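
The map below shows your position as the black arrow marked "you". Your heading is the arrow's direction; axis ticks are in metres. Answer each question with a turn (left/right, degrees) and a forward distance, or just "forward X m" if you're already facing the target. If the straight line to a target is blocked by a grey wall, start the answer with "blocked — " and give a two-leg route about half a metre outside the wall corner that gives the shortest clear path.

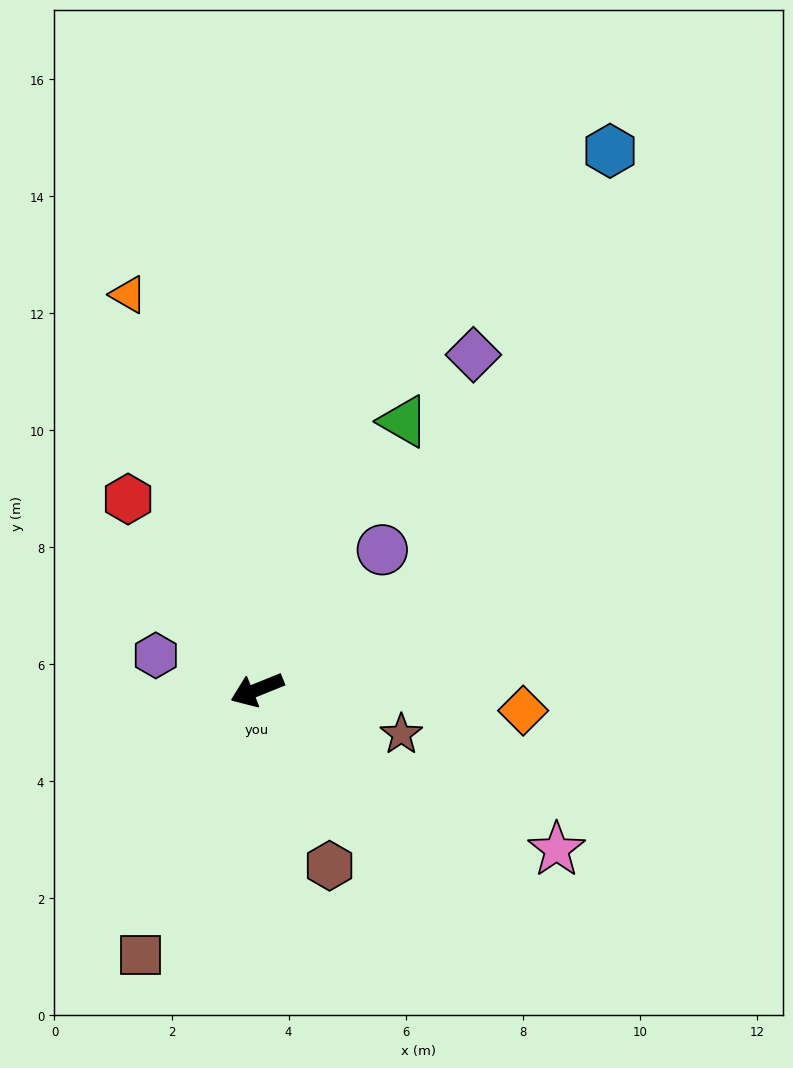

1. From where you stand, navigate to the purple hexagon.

turn right 41°, forward 1.8 m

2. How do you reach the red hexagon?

turn right 78°, forward 3.9 m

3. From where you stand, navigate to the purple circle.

turn right 154°, forward 3.2 m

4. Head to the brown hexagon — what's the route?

turn left 90°, forward 3.3 m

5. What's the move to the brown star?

turn left 141°, forward 2.6 m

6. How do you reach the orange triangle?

turn right 94°, forward 7.1 m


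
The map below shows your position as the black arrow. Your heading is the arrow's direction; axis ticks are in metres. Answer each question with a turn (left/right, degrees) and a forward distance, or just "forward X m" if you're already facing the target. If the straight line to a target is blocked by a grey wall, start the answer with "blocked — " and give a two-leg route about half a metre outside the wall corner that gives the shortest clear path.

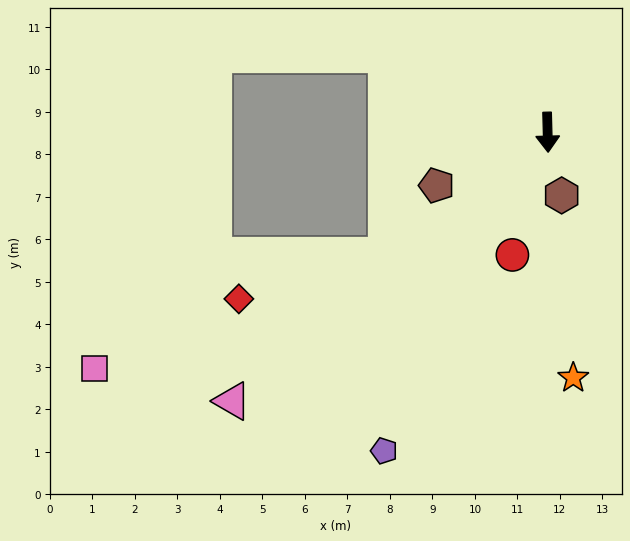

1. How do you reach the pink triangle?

turn right 51°, forward 9.7 m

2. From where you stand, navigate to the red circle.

turn right 18°, forward 3.0 m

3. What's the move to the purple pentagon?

turn right 29°, forward 8.4 m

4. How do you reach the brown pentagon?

turn right 66°, forward 2.9 m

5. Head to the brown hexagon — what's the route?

turn left 11°, forward 1.5 m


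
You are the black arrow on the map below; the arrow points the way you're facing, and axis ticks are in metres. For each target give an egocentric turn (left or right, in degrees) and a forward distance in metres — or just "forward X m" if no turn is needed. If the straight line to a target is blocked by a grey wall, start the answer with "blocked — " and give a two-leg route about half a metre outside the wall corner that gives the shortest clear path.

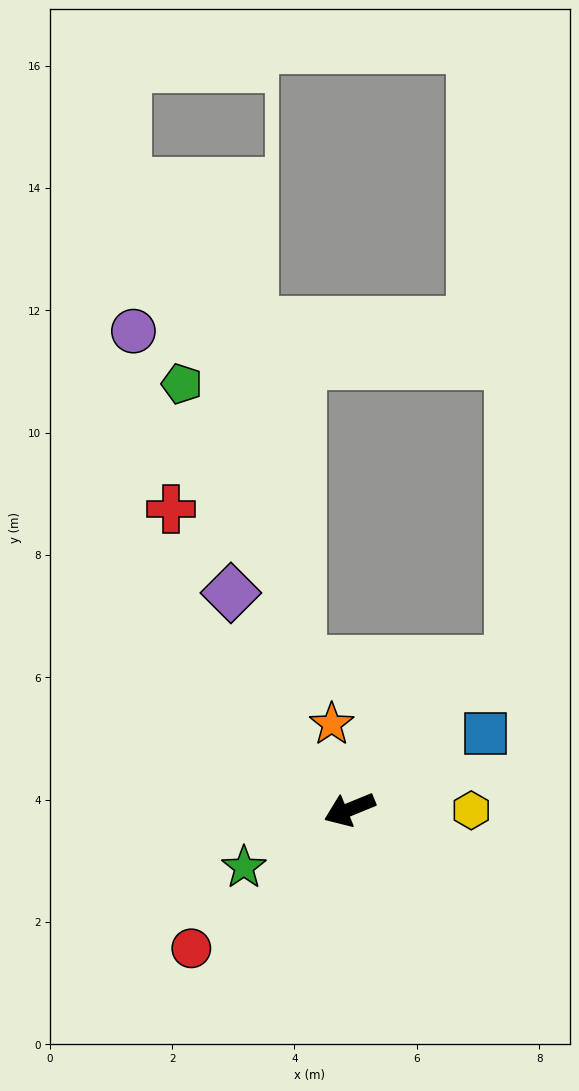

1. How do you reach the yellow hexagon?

turn left 157°, forward 2.0 m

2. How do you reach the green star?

turn left 6°, forward 2.0 m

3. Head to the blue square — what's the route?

turn right 173°, forward 2.5 m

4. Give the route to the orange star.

turn right 100°, forward 1.4 m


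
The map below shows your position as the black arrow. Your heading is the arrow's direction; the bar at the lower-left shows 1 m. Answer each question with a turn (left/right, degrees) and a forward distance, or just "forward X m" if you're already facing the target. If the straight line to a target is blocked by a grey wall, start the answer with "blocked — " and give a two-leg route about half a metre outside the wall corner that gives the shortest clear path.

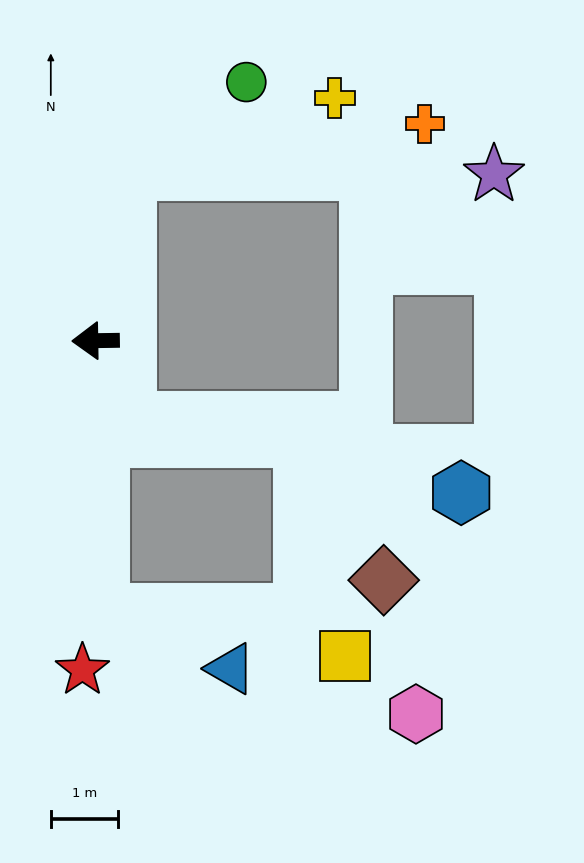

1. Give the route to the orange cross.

blocked — turn right 102°, forward 2.6 m, then turn right 70°, forward 4.5 m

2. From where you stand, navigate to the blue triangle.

blocked — turn left 90°, forward 4.0 m, then turn left 66°, forward 2.1 m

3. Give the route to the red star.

turn left 87°, forward 4.9 m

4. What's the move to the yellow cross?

blocked — turn right 102°, forward 2.6 m, then turn right 59°, forward 3.3 m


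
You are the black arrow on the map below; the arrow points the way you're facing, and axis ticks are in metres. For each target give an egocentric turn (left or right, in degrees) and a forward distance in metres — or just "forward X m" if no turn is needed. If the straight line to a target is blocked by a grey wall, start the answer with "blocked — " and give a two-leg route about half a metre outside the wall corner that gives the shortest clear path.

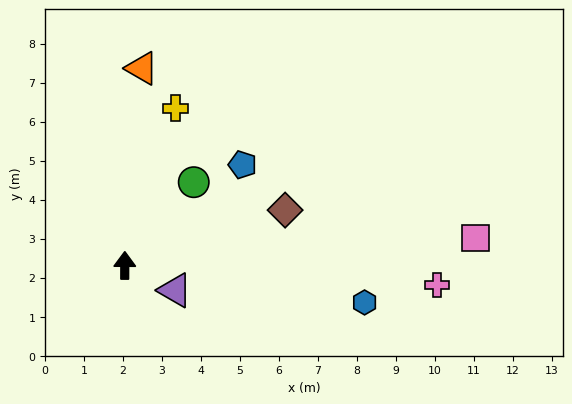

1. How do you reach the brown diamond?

turn right 71°, forward 4.3 m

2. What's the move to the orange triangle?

turn right 5°, forward 5.1 m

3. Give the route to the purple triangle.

turn right 116°, forward 1.4 m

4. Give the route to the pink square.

turn right 85°, forward 9.0 m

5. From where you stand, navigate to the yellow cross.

turn right 18°, forward 4.2 m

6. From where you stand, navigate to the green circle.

turn right 39°, forward 2.8 m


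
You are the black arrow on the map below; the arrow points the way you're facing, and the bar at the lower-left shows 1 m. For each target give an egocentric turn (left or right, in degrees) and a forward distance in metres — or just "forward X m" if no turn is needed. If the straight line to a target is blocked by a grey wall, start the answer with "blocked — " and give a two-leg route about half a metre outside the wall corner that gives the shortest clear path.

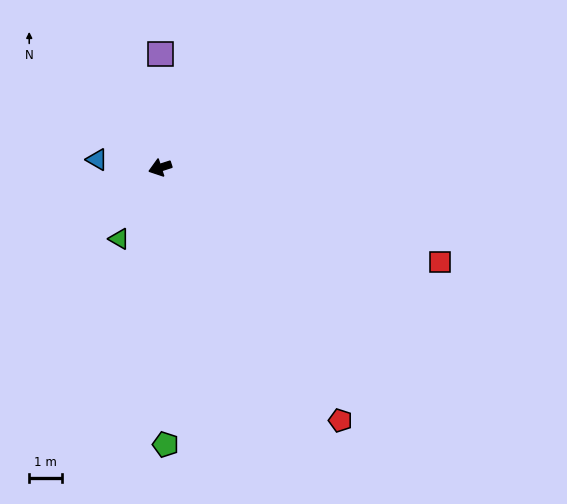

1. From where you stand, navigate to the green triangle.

turn left 42°, forward 2.5 m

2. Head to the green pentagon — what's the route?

turn left 73°, forward 8.4 m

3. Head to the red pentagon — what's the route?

turn left 108°, forward 9.4 m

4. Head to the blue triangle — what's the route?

turn right 25°, forward 1.9 m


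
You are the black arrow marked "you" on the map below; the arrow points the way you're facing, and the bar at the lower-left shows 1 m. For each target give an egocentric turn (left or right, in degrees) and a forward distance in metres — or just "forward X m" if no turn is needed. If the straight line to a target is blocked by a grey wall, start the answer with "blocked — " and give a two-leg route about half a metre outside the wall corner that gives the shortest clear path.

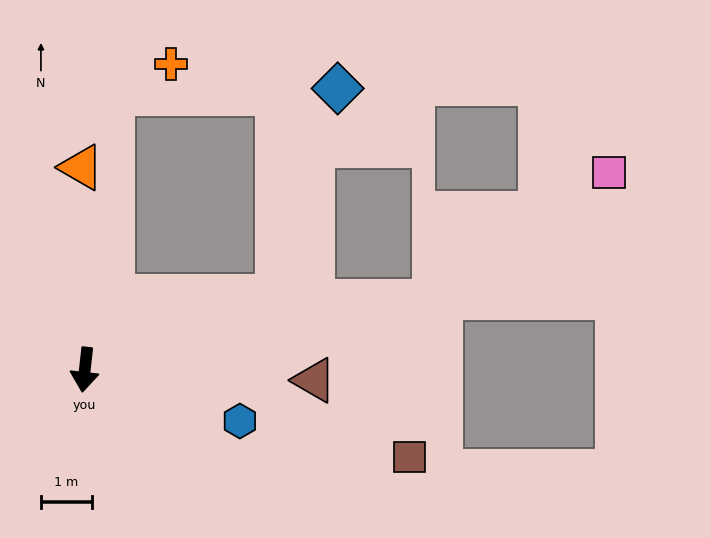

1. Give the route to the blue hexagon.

turn left 78°, forward 3.2 m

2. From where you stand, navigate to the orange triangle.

turn right 173°, forward 3.9 m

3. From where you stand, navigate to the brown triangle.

turn left 94°, forward 4.5 m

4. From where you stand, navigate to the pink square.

blocked — turn left 108°, forward 6.9 m, then turn left 25°, forward 4.2 m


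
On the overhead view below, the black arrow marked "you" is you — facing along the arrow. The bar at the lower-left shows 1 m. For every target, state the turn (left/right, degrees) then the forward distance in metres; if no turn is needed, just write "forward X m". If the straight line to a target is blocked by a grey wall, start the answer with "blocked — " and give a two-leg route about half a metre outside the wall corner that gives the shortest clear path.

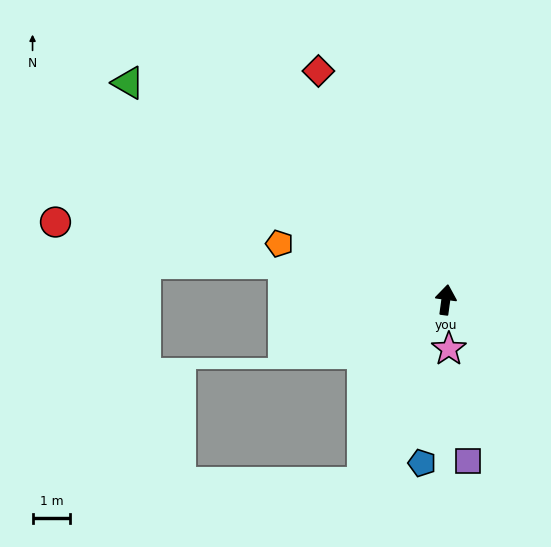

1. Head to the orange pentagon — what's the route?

turn left 79°, forward 4.6 m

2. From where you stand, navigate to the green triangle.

turn left 63°, forward 10.2 m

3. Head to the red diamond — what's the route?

turn left 37°, forward 6.9 m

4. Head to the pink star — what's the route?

turn right 169°, forward 1.3 m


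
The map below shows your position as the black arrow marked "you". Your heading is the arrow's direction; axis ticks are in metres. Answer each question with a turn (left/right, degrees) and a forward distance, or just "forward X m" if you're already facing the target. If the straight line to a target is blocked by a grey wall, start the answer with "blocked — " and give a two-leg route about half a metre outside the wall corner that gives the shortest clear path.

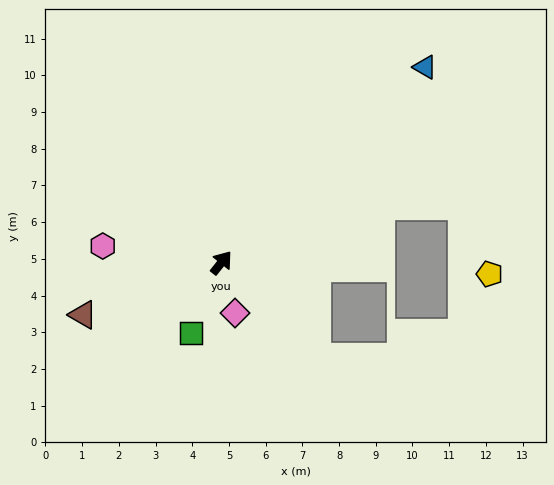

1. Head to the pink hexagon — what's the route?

turn left 121°, forward 3.3 m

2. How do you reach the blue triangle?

turn right 8°, forward 7.7 m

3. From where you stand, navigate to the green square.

turn right 165°, forward 2.1 m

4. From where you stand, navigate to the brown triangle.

turn left 149°, forward 4.0 m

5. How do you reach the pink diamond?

turn right 126°, forward 1.4 m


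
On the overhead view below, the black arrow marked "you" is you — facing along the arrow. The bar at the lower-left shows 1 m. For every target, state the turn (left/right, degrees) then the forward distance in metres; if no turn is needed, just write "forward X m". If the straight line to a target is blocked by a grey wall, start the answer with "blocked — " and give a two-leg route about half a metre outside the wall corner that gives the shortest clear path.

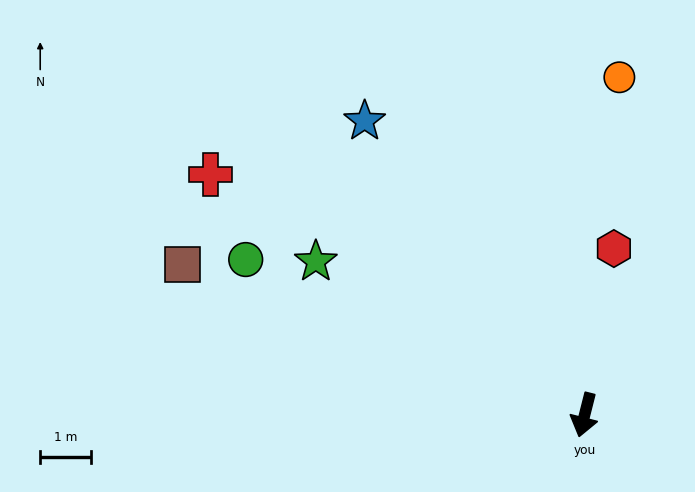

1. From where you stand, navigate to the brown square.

turn right 96°, forward 8.5 m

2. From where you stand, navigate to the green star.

turn right 106°, forward 6.1 m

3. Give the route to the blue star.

turn right 129°, forward 7.2 m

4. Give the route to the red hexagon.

turn right 176°, forward 3.3 m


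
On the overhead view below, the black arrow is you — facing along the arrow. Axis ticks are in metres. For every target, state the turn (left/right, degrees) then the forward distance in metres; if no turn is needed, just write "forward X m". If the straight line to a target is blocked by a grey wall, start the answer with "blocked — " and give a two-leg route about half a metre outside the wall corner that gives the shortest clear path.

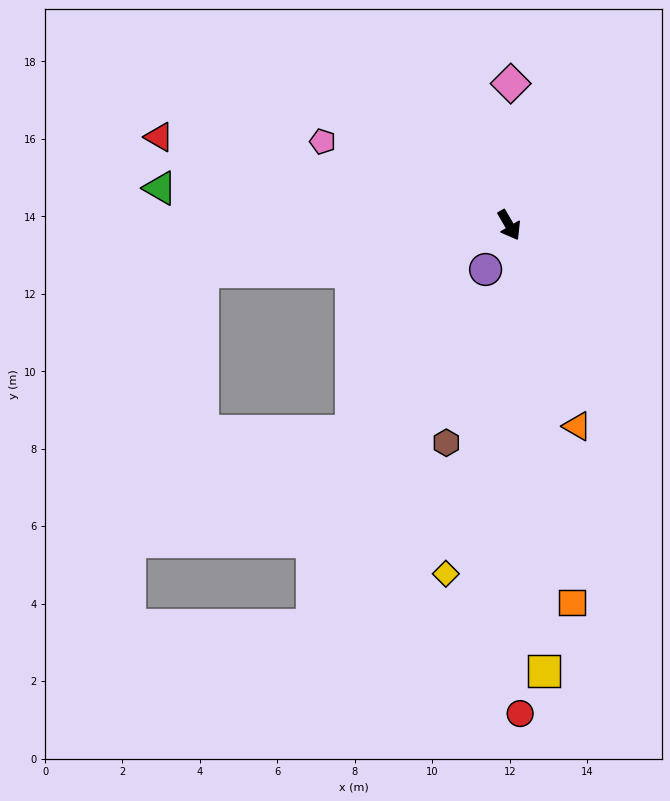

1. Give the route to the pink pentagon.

turn right 144°, forward 5.3 m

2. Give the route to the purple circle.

turn right 58°, forward 1.3 m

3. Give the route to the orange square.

turn right 21°, forward 9.9 m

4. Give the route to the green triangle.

turn right 126°, forward 9.1 m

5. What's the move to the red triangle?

turn right 134°, forward 9.3 m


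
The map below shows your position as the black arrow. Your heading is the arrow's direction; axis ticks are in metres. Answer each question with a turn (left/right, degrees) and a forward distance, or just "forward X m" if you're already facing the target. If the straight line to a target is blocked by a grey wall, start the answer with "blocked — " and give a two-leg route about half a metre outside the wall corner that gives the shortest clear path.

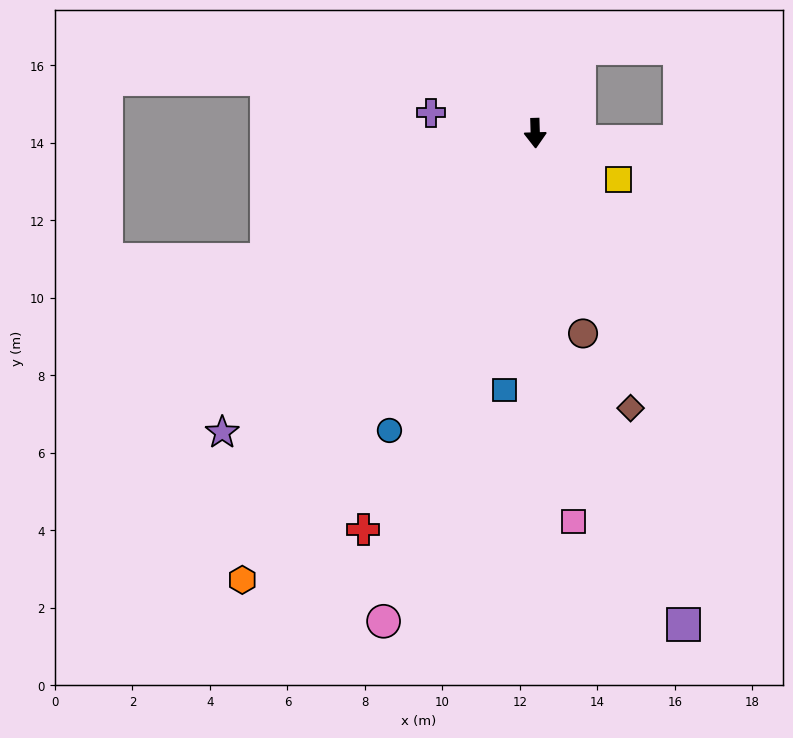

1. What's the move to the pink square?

turn left 4°, forward 10.1 m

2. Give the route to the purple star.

turn right 48°, forward 11.2 m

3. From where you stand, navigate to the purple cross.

turn right 103°, forward 2.7 m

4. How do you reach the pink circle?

turn right 19°, forward 13.2 m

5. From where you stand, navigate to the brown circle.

turn left 12°, forward 5.3 m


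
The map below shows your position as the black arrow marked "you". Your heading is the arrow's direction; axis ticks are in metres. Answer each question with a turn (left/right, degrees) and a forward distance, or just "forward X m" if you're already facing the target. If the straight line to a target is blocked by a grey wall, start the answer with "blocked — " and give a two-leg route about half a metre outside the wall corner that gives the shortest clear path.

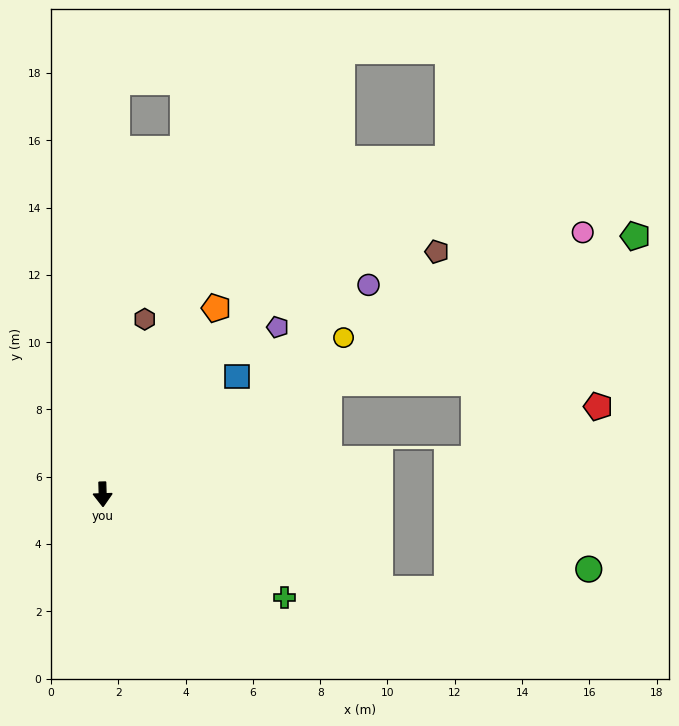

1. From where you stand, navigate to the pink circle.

turn left 117°, forward 16.2 m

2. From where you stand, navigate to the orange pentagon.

turn left 147°, forward 6.5 m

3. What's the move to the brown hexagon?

turn left 165°, forward 5.4 m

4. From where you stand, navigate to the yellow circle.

turn left 121°, forward 8.5 m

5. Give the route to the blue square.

turn left 130°, forward 5.3 m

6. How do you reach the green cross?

turn left 59°, forward 6.2 m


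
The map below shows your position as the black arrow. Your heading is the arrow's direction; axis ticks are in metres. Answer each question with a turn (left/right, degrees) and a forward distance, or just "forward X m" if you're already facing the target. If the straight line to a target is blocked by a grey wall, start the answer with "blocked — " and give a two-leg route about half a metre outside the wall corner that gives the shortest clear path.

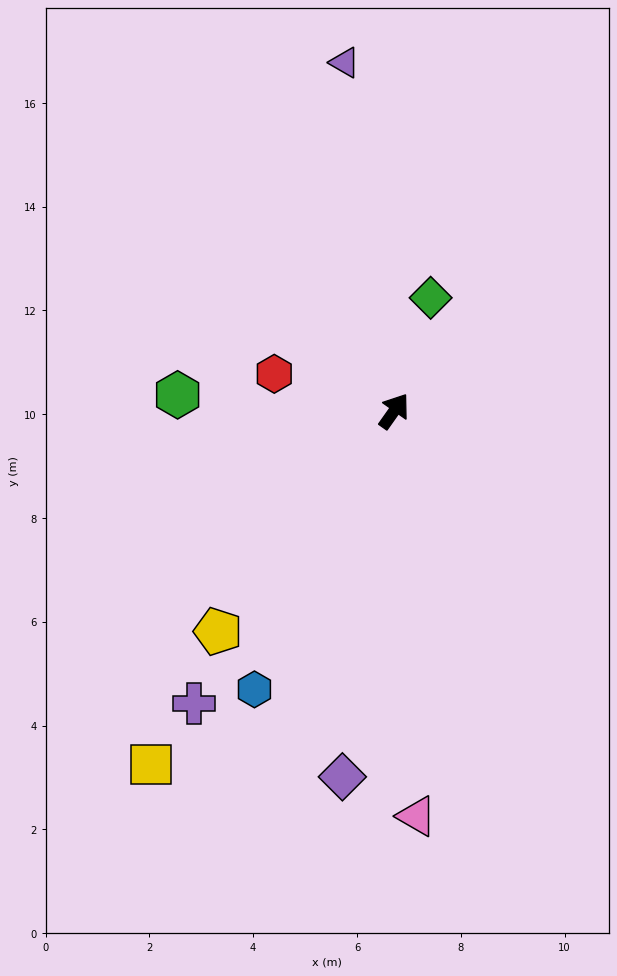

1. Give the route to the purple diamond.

turn right 153°, forward 7.1 m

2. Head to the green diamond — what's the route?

turn left 17°, forward 2.3 m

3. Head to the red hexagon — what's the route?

turn left 108°, forward 2.4 m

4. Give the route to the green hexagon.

turn left 121°, forward 4.2 m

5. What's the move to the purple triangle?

turn left 43°, forward 6.8 m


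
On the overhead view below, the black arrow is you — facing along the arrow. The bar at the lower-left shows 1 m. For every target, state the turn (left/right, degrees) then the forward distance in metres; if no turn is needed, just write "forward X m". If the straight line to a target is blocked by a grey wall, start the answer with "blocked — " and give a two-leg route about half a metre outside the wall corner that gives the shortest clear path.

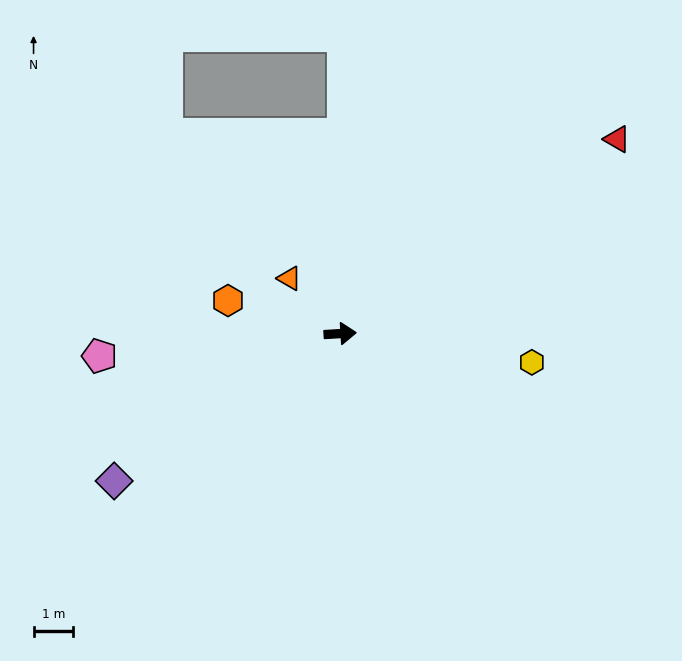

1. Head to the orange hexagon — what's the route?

turn left 160°, forward 2.9 m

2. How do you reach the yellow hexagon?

turn right 12°, forward 4.9 m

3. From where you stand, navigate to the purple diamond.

turn right 150°, forward 6.8 m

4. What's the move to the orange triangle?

turn left 129°, forward 1.9 m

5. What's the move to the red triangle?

turn left 32°, forward 8.5 m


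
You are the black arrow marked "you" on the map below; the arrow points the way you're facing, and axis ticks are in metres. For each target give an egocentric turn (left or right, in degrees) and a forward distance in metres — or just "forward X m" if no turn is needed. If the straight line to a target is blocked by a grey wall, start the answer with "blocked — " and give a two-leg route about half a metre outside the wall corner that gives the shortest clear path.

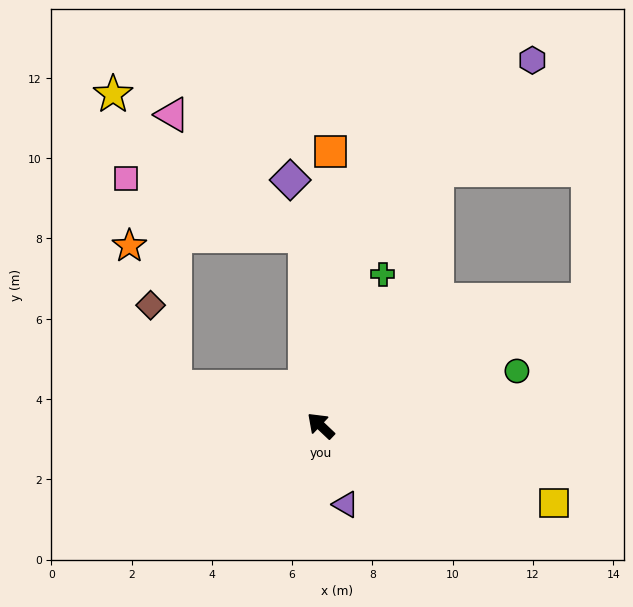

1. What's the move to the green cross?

turn right 69°, forward 4.1 m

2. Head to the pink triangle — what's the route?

blocked — turn right 42°, forward 4.7 m, then turn left 43°, forward 4.5 m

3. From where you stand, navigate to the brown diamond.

blocked — turn left 29°, forward 3.7 m, then turn right 59°, forward 2.1 m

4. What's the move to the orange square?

turn right 49°, forward 6.8 m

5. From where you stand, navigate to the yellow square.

turn right 155°, forward 6.1 m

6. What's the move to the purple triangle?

turn left 151°, forward 2.1 m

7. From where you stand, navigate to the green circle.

turn right 121°, forward 5.1 m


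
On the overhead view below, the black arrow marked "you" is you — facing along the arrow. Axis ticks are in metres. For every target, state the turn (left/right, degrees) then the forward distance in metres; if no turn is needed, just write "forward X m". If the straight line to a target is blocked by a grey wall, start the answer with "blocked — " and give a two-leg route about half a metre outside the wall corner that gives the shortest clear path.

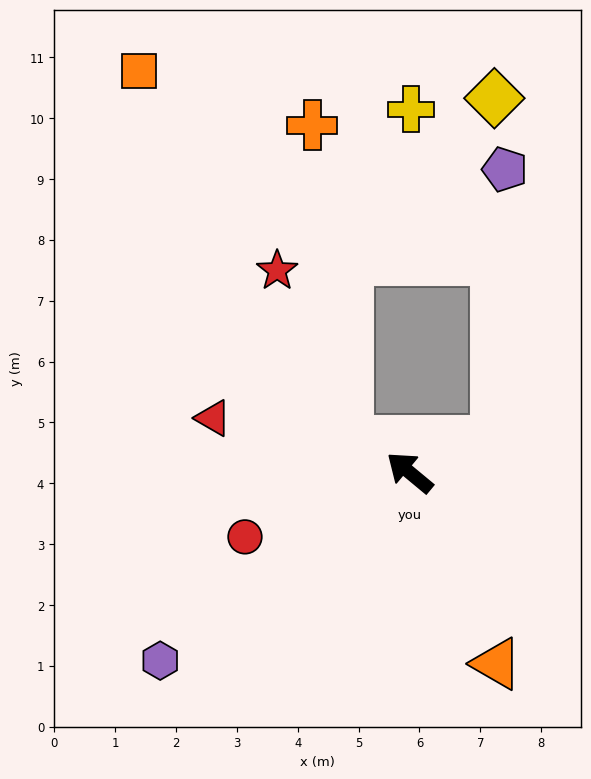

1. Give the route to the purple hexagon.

turn left 77°, forward 5.1 m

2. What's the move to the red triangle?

turn left 24°, forward 3.4 m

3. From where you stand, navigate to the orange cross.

blocked — turn left 13°, forward 1.1 m, then turn right 57°, forward 5.2 m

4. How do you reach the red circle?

turn left 61°, forward 2.9 m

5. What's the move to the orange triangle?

turn left 154°, forward 3.5 m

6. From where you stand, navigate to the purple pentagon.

blocked — turn right 121°, forward 1.5 m, then turn left 69°, forward 4.5 m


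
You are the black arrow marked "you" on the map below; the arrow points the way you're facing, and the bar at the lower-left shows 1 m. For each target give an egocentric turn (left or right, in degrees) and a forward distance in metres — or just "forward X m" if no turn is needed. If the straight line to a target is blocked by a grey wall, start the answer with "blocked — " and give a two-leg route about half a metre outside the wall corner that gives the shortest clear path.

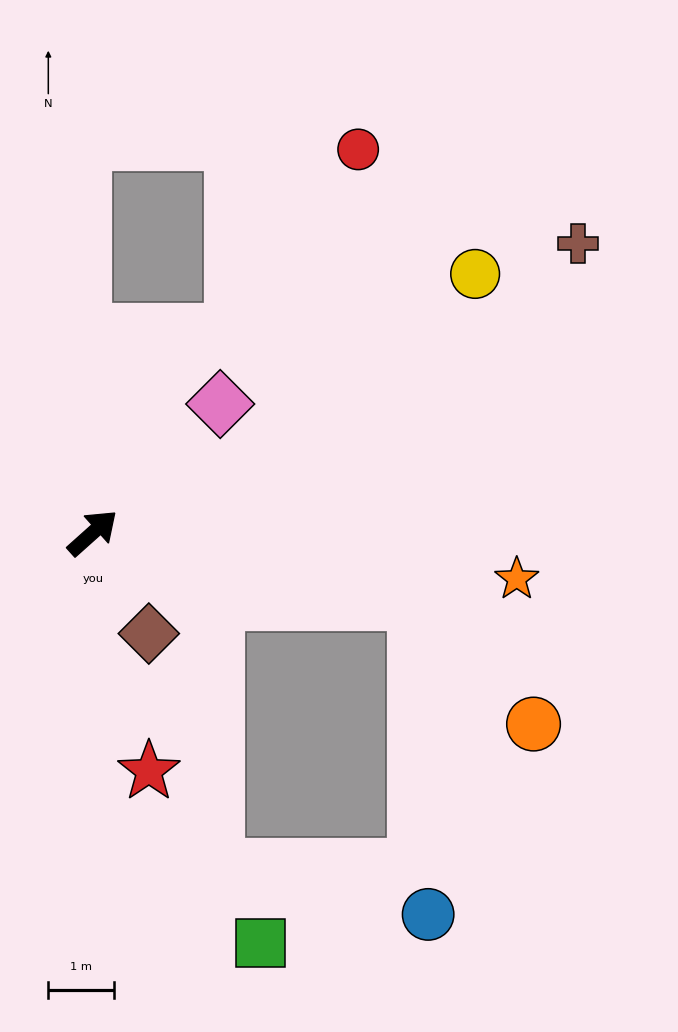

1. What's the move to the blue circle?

blocked — turn right 54°, forward 5.1 m, then turn right 75°, forward 4.8 m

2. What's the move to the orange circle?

blocked — turn right 54°, forward 5.1 m, then turn right 34°, forward 2.6 m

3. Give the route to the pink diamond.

turn left 3°, forward 2.8 m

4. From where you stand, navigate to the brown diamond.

turn right 103°, forward 1.8 m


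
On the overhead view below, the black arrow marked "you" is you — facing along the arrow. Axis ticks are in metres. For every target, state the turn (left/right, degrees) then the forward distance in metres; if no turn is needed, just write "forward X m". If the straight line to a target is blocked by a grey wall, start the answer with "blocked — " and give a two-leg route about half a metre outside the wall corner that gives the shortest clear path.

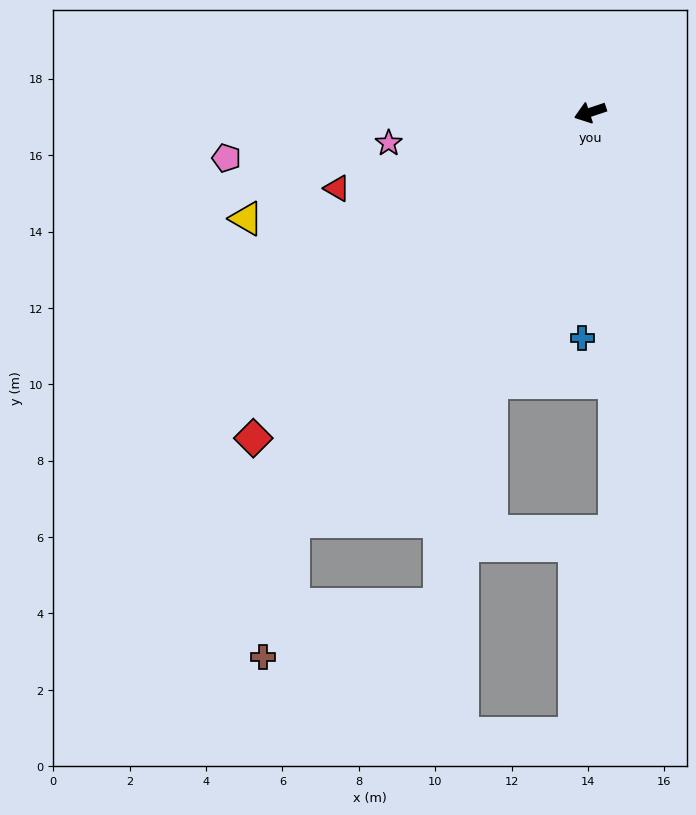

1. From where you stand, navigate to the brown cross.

blocked — turn left 36°, forward 13.2 m, then turn left 23°, forward 3.6 m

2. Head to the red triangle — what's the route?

forward 6.9 m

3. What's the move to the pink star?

turn right 10°, forward 5.3 m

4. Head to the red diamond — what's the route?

turn left 26°, forward 12.3 m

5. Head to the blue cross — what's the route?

turn left 70°, forward 5.9 m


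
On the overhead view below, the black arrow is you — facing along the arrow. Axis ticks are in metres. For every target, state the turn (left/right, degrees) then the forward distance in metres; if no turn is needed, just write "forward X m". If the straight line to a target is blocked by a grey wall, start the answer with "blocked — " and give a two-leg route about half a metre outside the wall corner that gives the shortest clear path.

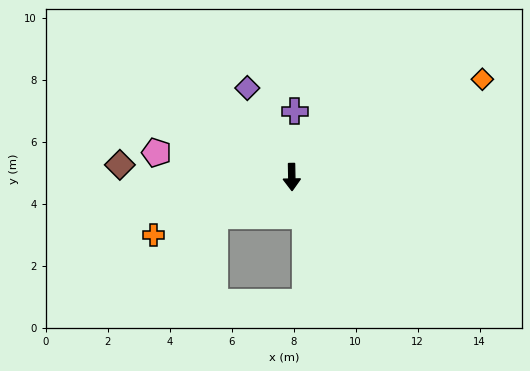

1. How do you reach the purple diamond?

turn right 155°, forward 3.2 m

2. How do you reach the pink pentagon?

turn right 101°, forward 4.4 m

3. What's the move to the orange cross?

turn right 68°, forward 4.8 m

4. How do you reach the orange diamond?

turn left 116°, forward 6.9 m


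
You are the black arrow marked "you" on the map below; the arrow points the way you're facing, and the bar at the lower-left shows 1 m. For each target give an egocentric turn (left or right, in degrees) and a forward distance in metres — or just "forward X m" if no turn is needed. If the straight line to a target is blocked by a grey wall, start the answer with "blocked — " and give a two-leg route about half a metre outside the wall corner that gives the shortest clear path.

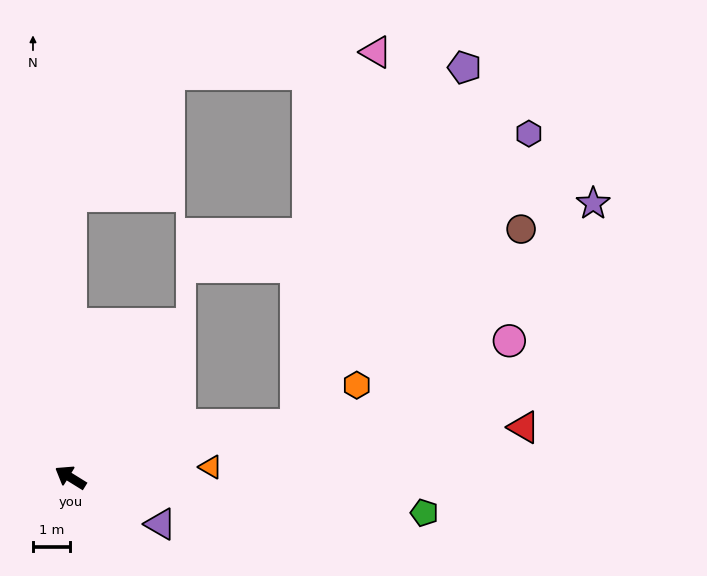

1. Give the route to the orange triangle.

turn right 144°, forward 3.8 m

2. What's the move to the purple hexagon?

blocked — turn right 135°, forward 6.2 m, then turn left 38°, forward 10.0 m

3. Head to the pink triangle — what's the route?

blocked — turn right 135°, forward 6.2 m, then turn left 65°, forward 10.2 m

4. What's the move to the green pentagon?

turn right 154°, forward 9.5 m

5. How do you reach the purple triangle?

turn right 176°, forward 2.7 m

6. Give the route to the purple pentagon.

blocked — turn right 135°, forward 6.2 m, then turn left 52°, forward 10.5 m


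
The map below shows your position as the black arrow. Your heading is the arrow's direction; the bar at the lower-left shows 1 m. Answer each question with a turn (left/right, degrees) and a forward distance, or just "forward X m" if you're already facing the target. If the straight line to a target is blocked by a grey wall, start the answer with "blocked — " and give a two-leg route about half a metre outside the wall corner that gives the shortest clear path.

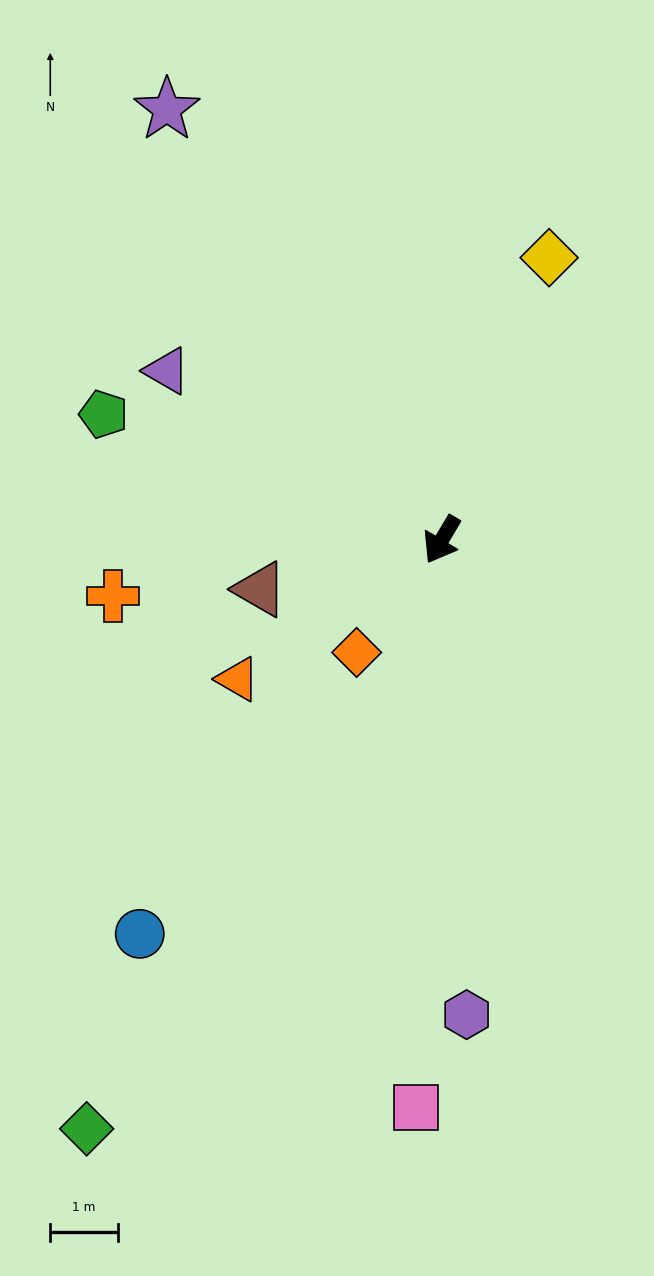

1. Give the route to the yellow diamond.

turn right 170°, forward 4.5 m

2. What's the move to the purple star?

turn right 117°, forward 7.6 m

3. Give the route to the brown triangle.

turn right 44°, forward 2.8 m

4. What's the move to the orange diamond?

turn right 6°, forward 2.1 m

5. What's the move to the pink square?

turn left 28°, forward 8.4 m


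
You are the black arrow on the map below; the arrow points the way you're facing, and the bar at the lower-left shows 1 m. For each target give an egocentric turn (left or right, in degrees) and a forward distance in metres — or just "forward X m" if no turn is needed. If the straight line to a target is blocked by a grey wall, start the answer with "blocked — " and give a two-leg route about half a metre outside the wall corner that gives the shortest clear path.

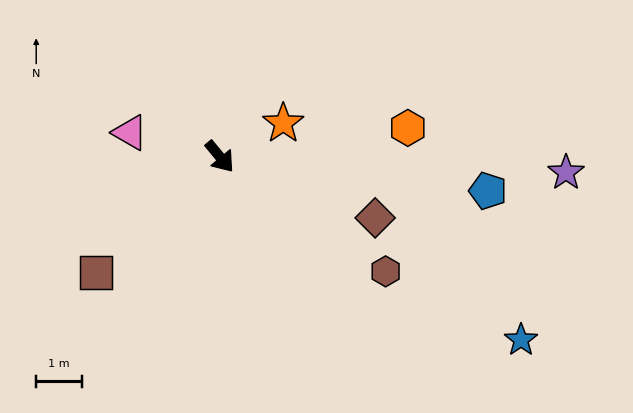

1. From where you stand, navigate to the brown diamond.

turn left 29°, forward 3.7 m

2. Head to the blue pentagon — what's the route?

turn left 43°, forward 6.0 m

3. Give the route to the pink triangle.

turn right 145°, forward 2.0 m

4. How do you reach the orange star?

turn left 78°, forward 1.6 m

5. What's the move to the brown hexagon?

turn left 16°, forward 4.4 m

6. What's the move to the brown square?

turn right 87°, forward 3.7 m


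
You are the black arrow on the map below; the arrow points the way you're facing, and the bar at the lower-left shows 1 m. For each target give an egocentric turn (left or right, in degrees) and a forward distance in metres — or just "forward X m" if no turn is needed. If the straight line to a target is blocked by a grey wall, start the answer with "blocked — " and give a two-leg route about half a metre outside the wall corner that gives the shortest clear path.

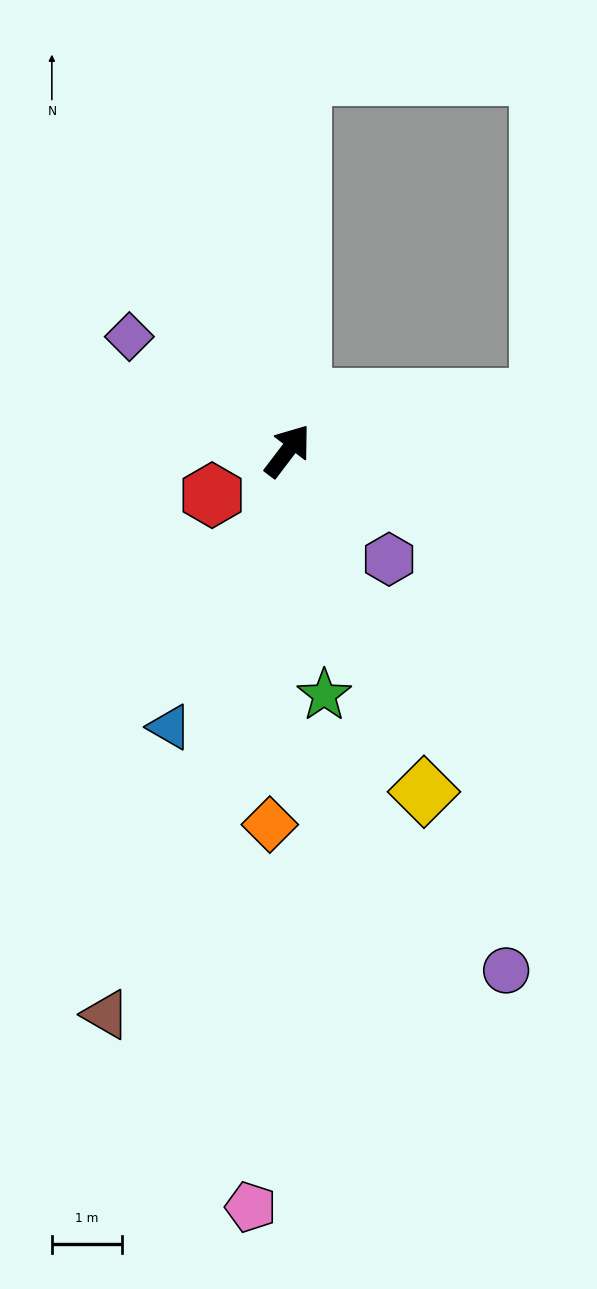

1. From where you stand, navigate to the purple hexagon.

turn right 100°, forward 2.1 m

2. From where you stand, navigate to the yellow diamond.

turn right 121°, forward 5.2 m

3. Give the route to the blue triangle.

turn right 166°, forward 4.3 m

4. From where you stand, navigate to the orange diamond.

turn right 145°, forward 5.3 m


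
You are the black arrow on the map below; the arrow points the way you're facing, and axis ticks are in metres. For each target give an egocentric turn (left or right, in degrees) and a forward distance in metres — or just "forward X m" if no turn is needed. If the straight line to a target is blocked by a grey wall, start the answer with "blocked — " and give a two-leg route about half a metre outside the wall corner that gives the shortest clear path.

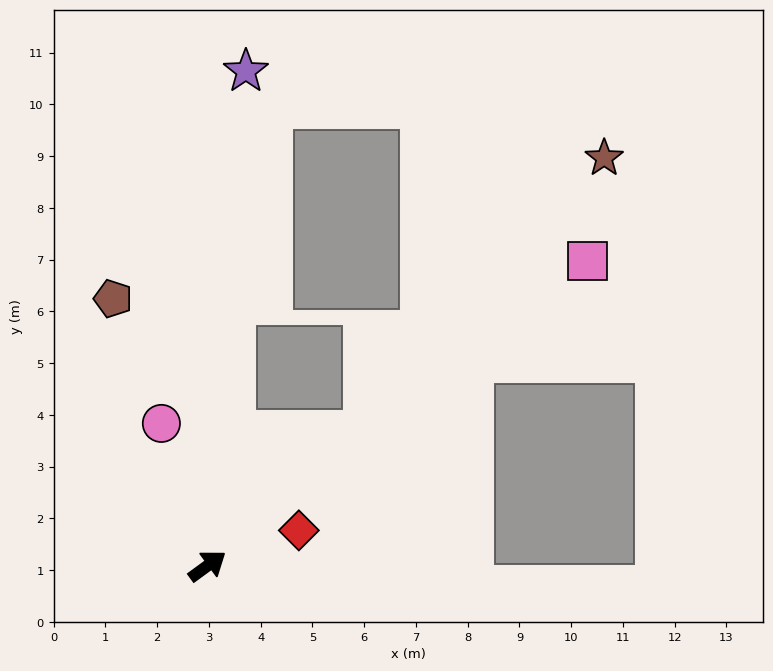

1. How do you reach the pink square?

turn left 3°, forward 9.4 m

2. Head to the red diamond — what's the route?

turn right 15°, forward 1.9 m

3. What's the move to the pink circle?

turn left 72°, forward 2.9 m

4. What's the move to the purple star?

turn left 49°, forward 9.6 m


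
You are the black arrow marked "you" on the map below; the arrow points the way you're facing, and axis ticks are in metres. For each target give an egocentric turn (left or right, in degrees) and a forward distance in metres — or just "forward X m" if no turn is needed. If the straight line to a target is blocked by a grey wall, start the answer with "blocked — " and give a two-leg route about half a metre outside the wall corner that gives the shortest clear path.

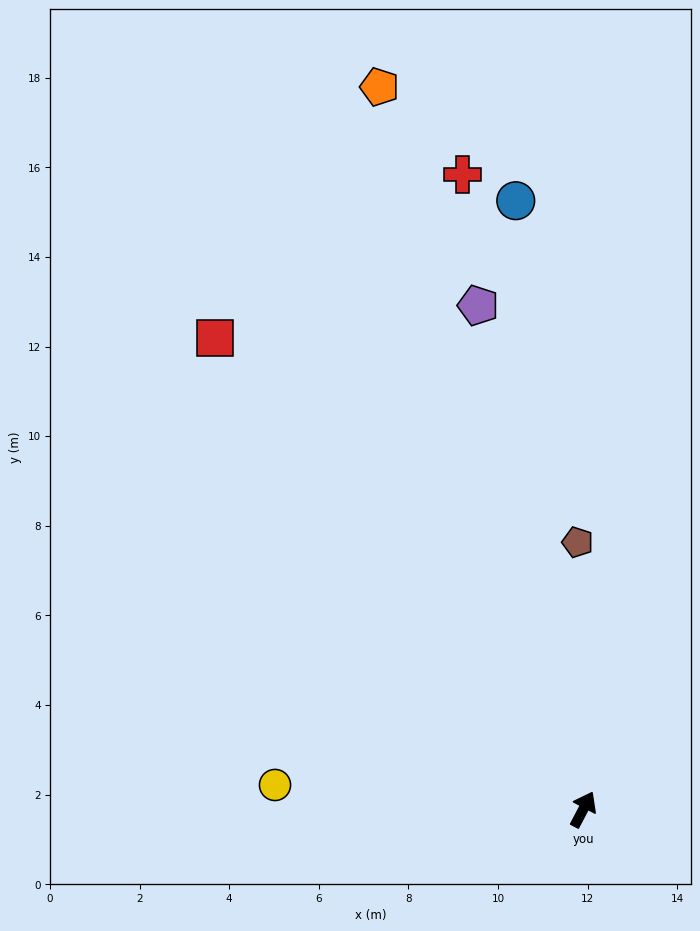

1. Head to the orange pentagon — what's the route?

turn left 44°, forward 16.8 m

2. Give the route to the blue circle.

turn left 34°, forward 13.7 m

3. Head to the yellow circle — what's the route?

turn left 113°, forward 6.9 m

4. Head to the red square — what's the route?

turn left 66°, forward 13.3 m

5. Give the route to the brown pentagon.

turn left 29°, forward 6.0 m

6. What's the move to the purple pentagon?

turn left 40°, forward 11.5 m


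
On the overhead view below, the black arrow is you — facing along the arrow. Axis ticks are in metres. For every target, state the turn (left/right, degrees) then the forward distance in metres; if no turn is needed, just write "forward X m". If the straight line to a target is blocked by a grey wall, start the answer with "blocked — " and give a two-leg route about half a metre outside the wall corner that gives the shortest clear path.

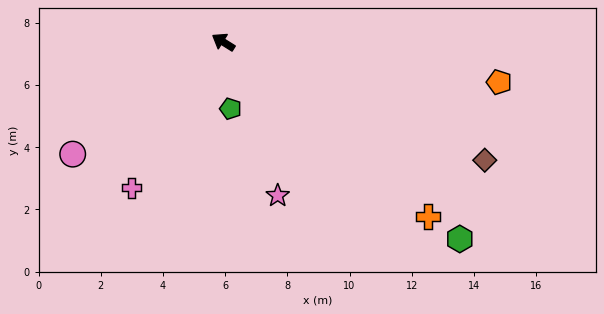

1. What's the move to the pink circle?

turn left 69°, forward 6.0 m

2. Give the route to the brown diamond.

turn right 172°, forward 9.2 m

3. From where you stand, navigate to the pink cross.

turn left 90°, forward 5.5 m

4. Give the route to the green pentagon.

turn left 128°, forward 2.2 m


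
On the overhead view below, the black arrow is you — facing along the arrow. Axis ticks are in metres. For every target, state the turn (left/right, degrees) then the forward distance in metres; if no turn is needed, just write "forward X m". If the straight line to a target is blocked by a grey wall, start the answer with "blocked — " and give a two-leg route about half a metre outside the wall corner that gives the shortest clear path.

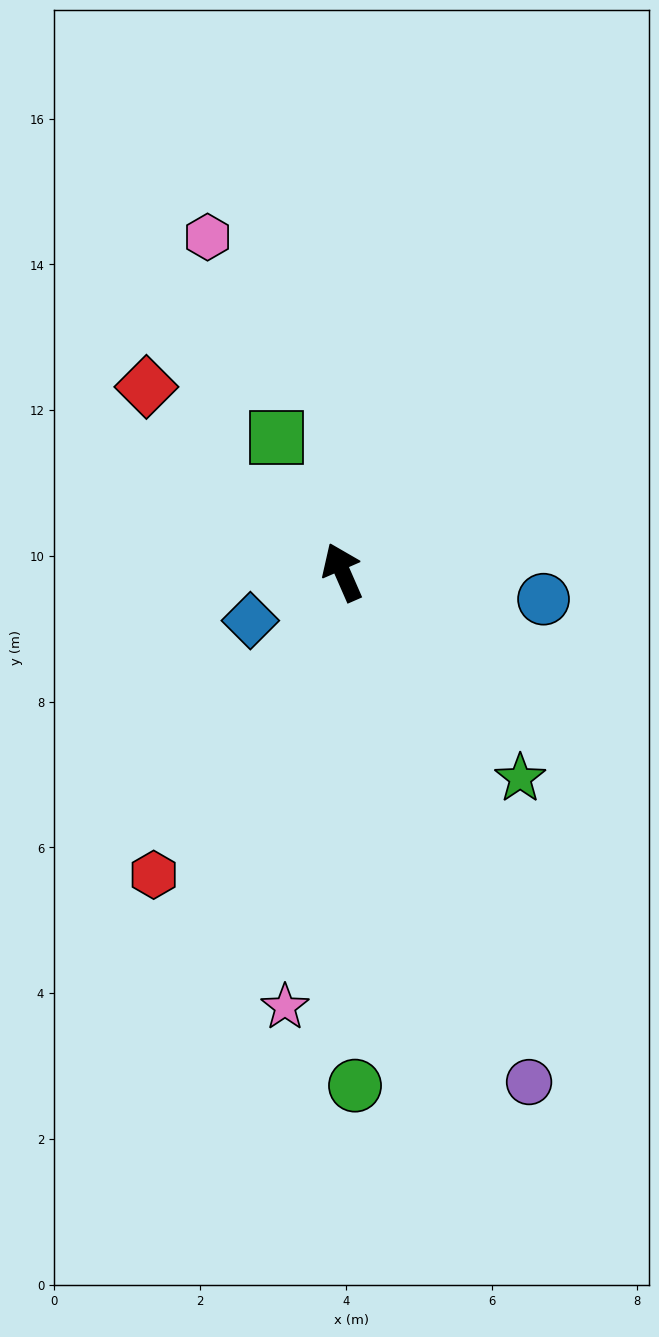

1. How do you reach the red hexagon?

turn left 124°, forward 4.9 m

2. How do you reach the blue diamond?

turn left 94°, forward 1.4 m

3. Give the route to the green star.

turn right 163°, forward 3.7 m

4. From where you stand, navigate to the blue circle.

turn right 121°, forward 2.8 m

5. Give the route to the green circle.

turn left 158°, forward 7.0 m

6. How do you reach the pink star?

turn left 149°, forward 6.0 m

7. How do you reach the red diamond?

turn left 23°, forward 3.7 m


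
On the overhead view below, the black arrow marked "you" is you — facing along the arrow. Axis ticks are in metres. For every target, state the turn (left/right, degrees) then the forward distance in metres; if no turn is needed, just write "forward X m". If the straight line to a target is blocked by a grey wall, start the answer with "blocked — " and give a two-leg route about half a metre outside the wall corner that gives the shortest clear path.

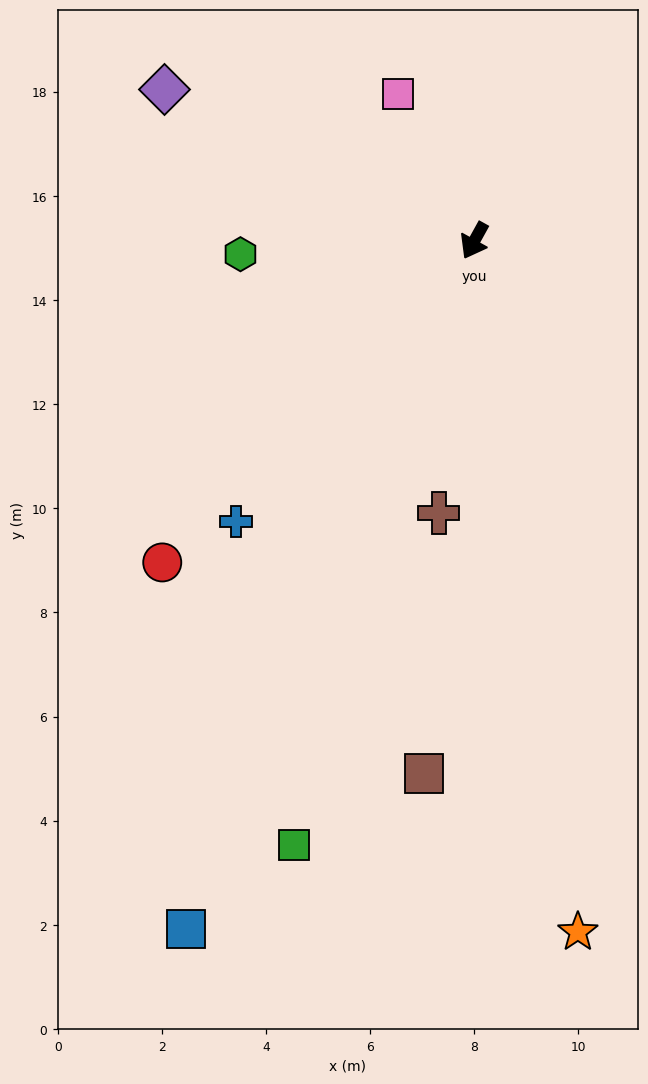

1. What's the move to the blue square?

turn left 6°, forward 14.3 m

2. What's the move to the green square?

turn left 12°, forward 12.1 m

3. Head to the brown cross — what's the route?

turn left 21°, forward 5.3 m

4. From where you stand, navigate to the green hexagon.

turn right 58°, forward 4.5 m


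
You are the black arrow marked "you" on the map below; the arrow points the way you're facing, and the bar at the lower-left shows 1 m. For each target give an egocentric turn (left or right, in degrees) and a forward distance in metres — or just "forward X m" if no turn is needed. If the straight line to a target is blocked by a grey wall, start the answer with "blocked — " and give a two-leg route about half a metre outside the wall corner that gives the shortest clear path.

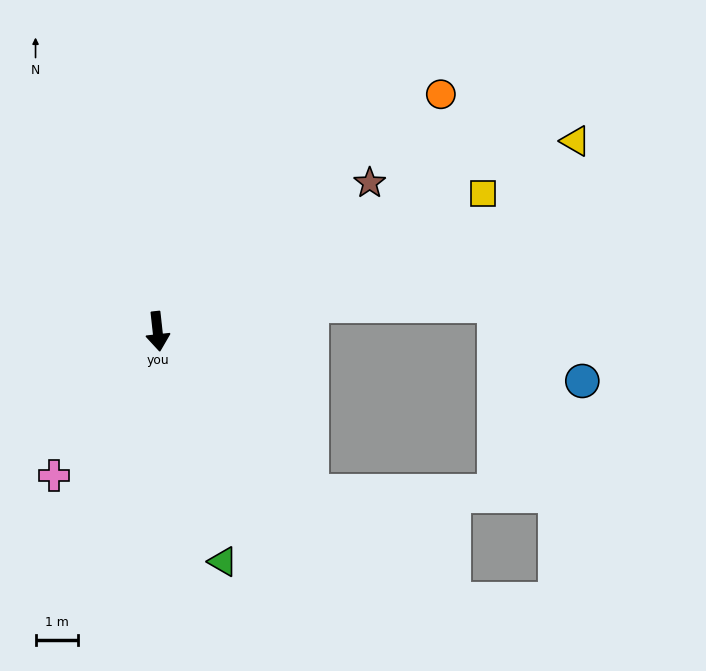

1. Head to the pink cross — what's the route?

turn right 42°, forward 4.2 m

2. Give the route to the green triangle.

turn left 10°, forward 5.6 m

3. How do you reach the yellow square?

turn left 107°, forward 8.3 m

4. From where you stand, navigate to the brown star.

turn left 119°, forward 6.1 m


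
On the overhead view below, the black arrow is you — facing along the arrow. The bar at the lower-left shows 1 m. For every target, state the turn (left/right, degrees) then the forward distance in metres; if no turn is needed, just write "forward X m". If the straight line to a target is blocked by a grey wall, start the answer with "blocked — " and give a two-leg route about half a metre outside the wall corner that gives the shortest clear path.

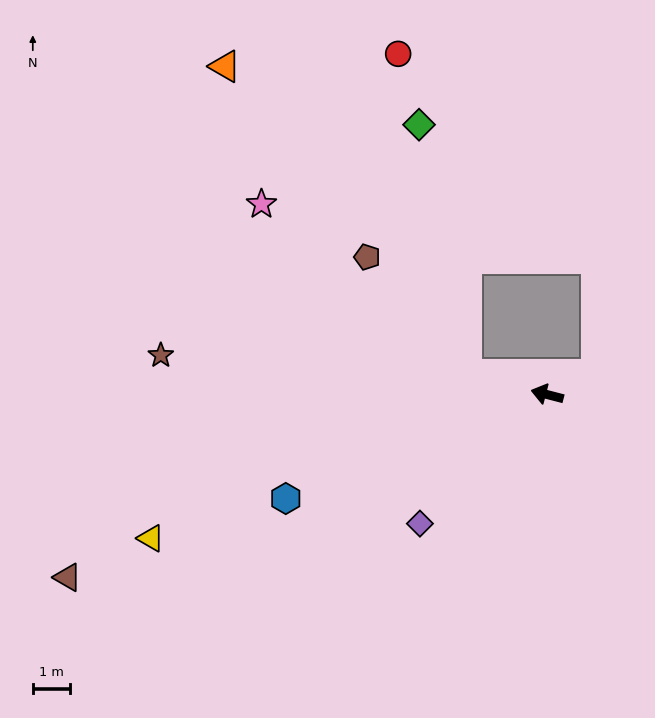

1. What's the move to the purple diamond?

turn left 60°, forward 4.8 m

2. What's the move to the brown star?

turn left 9°, forward 10.4 m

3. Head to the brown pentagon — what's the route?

blocked — forward 2.2 m, then turn right 36°, forward 4.1 m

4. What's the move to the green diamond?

blocked — forward 2.2 m, then turn right 65°, forward 6.8 m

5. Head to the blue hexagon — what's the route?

turn left 36°, forward 7.5 m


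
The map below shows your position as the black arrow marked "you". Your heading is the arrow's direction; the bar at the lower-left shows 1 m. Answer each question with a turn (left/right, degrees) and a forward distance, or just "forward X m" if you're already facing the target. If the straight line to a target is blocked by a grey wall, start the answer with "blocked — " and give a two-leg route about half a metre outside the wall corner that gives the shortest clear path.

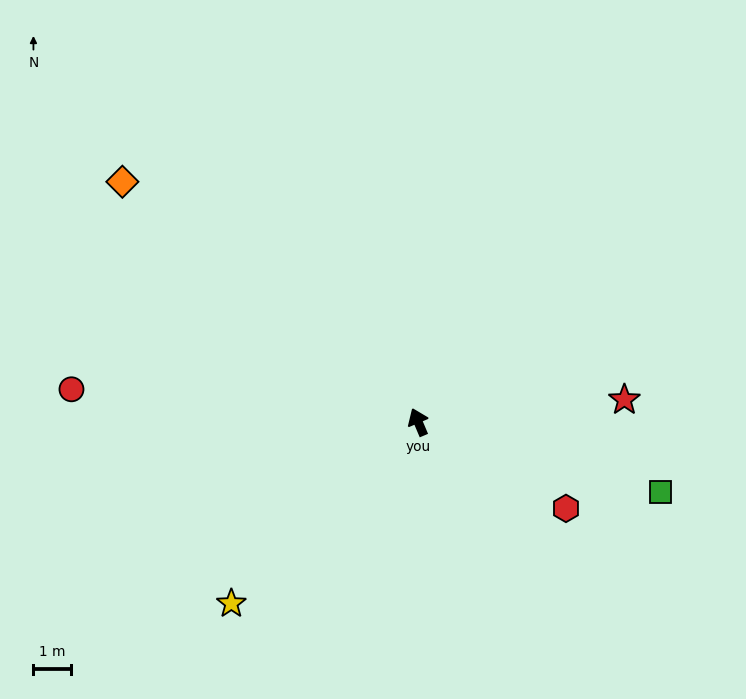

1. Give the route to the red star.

turn right 107°, forward 5.5 m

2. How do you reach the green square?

turn right 129°, forward 6.7 m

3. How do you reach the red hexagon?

turn right 143°, forward 4.6 m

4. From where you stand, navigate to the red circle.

turn left 62°, forward 9.3 m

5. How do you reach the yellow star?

turn left 111°, forward 6.9 m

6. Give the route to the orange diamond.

turn left 28°, forward 10.1 m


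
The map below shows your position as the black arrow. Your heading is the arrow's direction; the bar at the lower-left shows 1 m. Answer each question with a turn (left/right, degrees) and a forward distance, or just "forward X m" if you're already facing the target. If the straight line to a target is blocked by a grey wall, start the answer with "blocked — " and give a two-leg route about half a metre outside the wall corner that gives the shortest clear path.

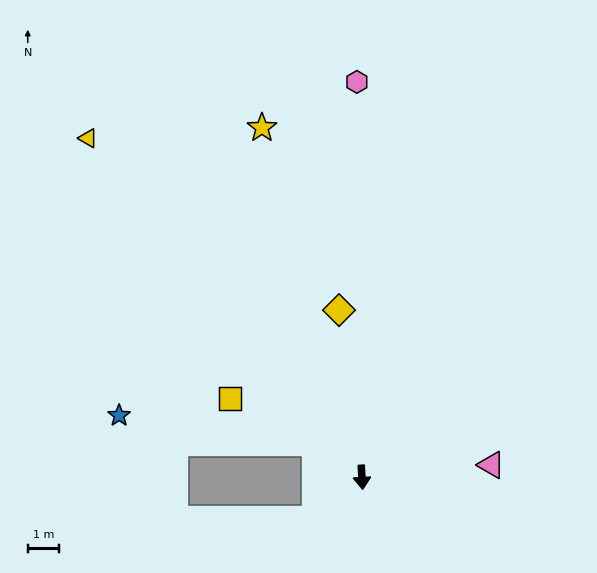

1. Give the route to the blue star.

blocked — turn right 130°, forward 1.8 m, then turn left 29°, forward 6.3 m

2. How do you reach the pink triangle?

turn left 92°, forward 4.1 m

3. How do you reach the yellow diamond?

turn right 176°, forward 5.4 m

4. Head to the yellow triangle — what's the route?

turn right 144°, forward 13.8 m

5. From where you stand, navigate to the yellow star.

turn right 167°, forward 11.5 m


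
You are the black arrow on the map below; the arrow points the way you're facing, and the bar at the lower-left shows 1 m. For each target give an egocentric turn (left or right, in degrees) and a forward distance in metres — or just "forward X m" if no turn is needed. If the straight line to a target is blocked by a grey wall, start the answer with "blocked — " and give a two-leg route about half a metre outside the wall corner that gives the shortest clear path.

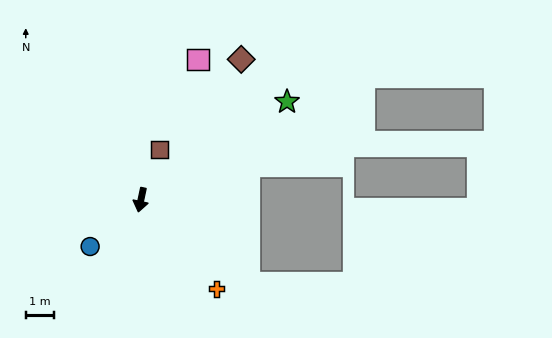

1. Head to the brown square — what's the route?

turn left 172°, forward 1.9 m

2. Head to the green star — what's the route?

turn left 136°, forward 6.3 m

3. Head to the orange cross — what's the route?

turn left 52°, forward 4.2 m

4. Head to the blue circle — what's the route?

turn right 35°, forward 2.5 m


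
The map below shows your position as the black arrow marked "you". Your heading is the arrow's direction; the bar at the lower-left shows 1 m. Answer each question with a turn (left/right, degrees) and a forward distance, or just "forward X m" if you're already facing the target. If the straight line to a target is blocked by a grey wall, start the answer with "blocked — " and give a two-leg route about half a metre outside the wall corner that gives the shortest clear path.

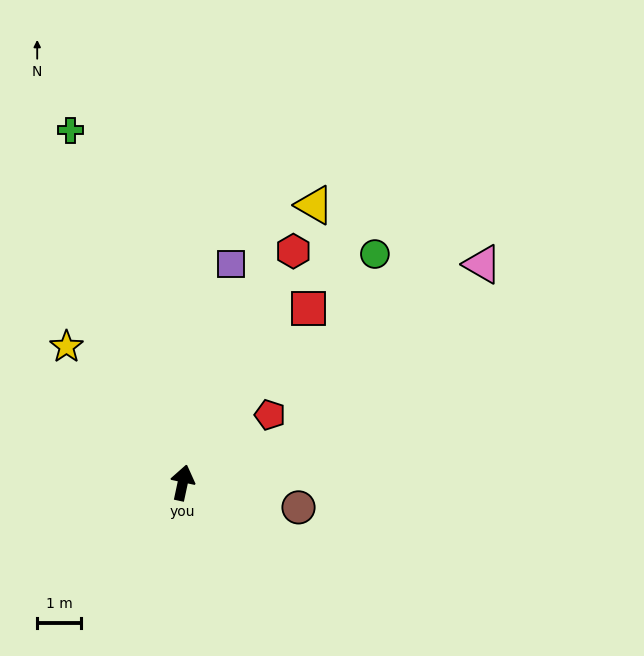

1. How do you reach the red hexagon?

turn right 13°, forward 5.9 m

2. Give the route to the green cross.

turn left 30°, forward 8.5 m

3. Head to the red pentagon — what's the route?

turn right 40°, forward 2.5 m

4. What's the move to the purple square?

forward 5.1 m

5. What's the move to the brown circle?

turn right 90°, forward 2.7 m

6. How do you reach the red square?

turn right 24°, forward 4.9 m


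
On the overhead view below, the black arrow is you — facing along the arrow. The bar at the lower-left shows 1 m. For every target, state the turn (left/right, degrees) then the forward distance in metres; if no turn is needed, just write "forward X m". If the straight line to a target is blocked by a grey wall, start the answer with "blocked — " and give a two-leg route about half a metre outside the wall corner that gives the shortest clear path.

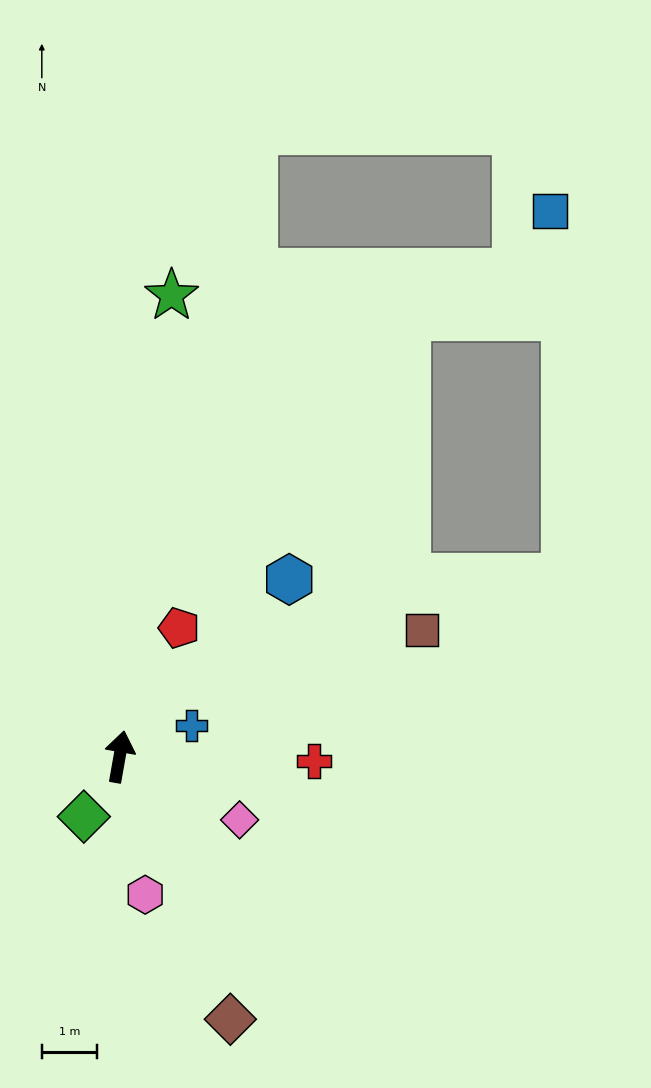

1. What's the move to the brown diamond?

turn right 147°, forward 5.2 m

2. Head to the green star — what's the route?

turn left 4°, forward 8.5 m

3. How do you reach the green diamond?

turn left 159°, forward 1.3 m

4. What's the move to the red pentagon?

turn right 15°, forward 2.6 m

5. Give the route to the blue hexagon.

turn right 34°, forward 4.5 m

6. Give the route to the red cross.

turn right 81°, forward 3.5 m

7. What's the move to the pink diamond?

turn right 108°, forward 2.5 m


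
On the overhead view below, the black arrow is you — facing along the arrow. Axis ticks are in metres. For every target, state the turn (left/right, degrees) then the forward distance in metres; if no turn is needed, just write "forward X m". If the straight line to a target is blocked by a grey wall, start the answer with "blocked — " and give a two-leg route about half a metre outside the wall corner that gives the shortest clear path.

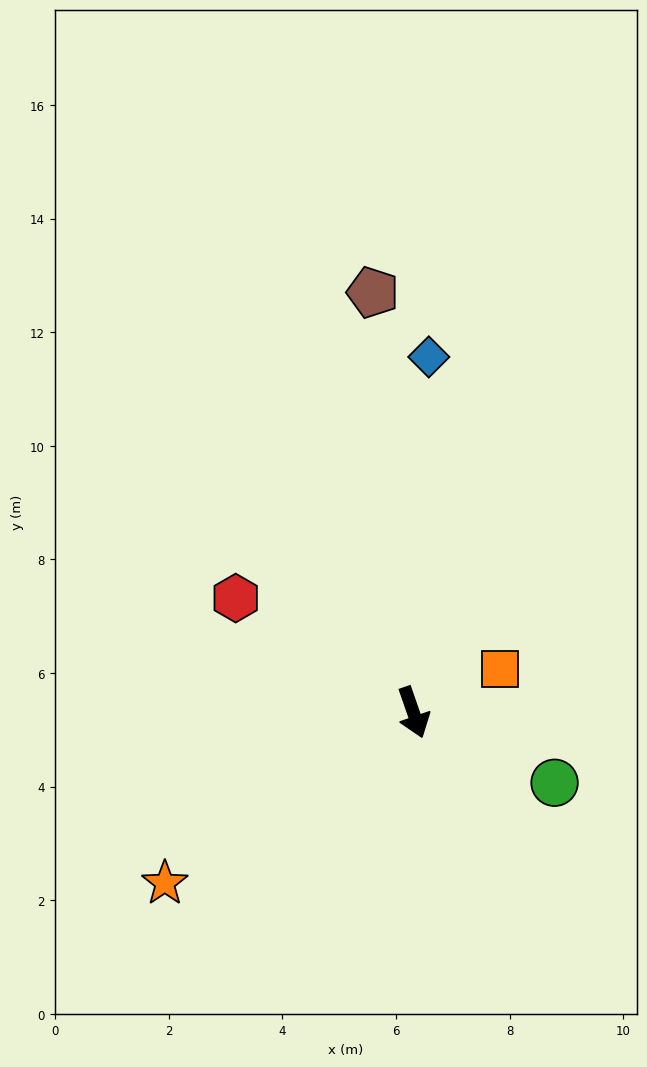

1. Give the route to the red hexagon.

turn right 142°, forward 3.7 m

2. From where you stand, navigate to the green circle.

turn left 44°, forward 2.8 m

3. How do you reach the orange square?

turn left 97°, forward 1.7 m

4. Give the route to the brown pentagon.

turn left 166°, forward 7.4 m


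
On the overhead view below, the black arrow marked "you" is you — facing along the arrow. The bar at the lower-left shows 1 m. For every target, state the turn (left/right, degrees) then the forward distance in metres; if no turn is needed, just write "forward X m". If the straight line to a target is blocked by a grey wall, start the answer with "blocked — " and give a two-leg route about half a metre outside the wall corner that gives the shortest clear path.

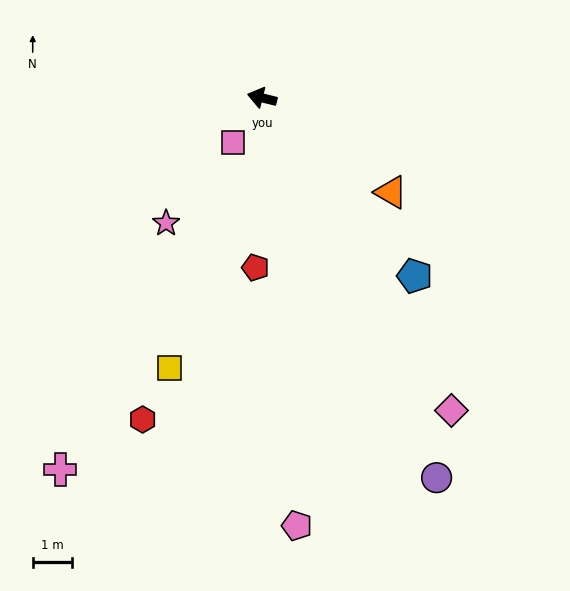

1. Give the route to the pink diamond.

turn left 135°, forward 9.4 m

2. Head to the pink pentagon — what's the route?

turn left 109°, forward 11.0 m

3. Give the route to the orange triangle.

turn left 158°, forward 4.1 m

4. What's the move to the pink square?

turn left 71°, forward 1.4 m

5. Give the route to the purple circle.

turn left 129°, forward 10.8 m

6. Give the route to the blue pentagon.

turn left 144°, forward 6.0 m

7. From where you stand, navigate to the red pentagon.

turn left 102°, forward 4.4 m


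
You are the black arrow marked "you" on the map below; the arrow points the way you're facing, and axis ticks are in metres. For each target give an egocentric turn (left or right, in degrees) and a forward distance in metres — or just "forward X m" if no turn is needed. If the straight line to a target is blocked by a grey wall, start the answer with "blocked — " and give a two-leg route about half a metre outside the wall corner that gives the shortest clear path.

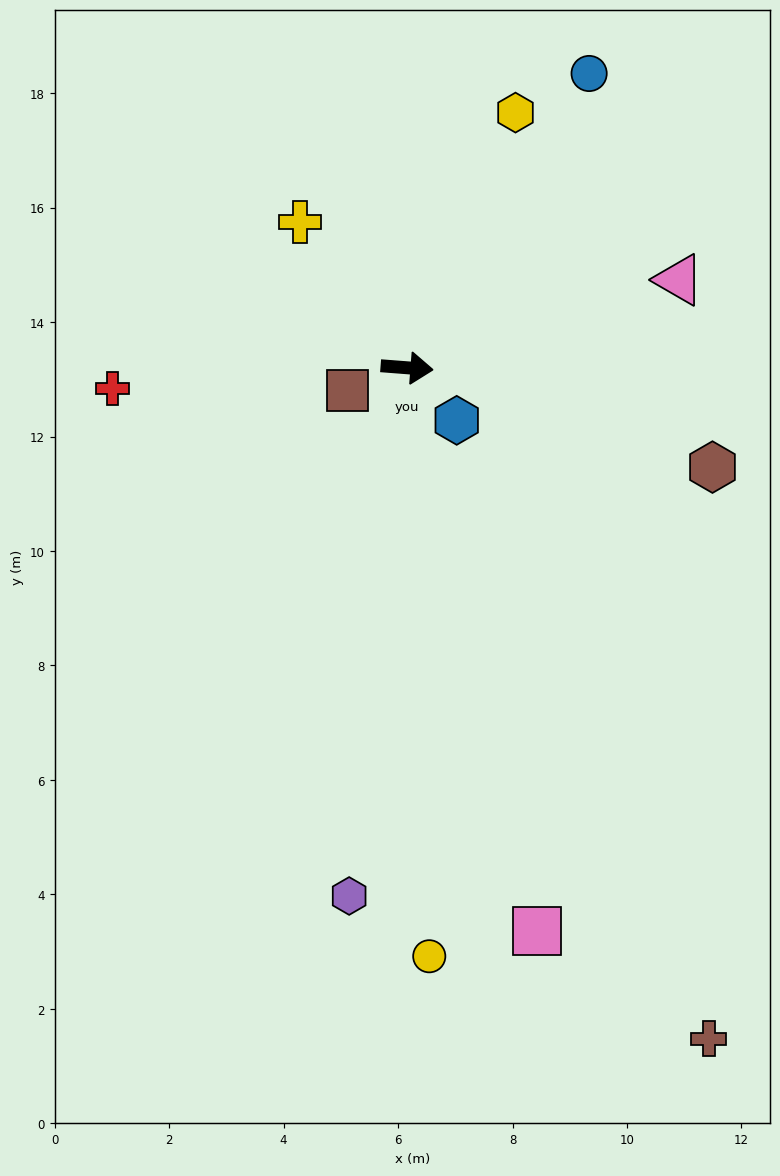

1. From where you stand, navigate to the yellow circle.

turn right 83°, forward 10.3 m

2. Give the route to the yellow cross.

turn left 131°, forward 3.2 m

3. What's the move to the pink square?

turn right 73°, forward 10.1 m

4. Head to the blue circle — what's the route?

turn left 63°, forward 6.0 m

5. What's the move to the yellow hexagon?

turn left 71°, forward 4.8 m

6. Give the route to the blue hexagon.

turn right 42°, forward 1.3 m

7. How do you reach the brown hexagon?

turn right 14°, forward 5.6 m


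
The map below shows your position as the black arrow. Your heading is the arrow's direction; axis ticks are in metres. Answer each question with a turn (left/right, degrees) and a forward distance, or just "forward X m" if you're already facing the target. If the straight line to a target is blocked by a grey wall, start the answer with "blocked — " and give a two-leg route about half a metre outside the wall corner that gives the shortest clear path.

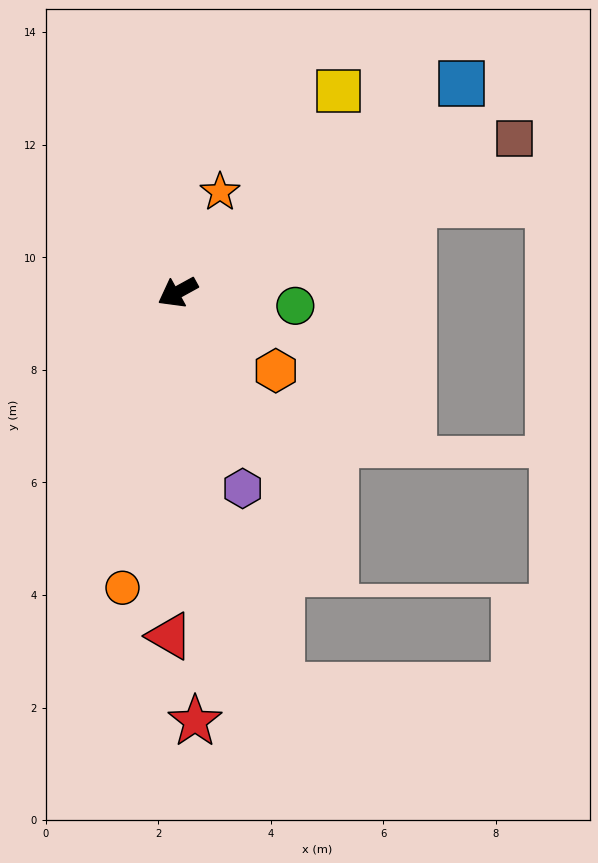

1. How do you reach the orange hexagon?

turn left 113°, forward 2.2 m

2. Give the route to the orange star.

turn right 142°, forward 1.9 m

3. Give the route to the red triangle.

turn left 60°, forward 6.1 m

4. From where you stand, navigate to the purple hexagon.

turn left 80°, forward 3.7 m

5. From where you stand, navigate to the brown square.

turn left 176°, forward 6.6 m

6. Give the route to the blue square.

turn right 172°, forward 6.3 m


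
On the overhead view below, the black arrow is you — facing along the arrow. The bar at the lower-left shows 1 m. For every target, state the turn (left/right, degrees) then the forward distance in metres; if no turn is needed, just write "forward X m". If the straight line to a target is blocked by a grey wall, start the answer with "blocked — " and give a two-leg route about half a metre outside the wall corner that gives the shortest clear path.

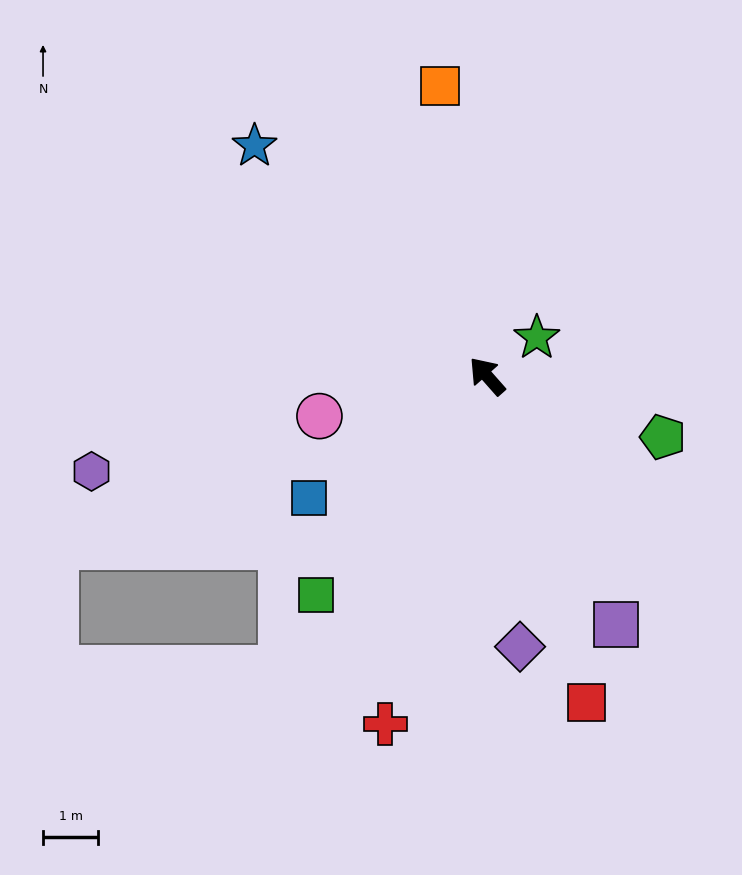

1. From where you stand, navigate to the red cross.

turn left 122°, forward 6.6 m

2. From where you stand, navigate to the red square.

turn left 155°, forward 6.2 m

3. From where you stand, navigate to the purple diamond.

turn left 146°, forward 4.9 m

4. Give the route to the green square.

turn left 101°, forward 5.0 m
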